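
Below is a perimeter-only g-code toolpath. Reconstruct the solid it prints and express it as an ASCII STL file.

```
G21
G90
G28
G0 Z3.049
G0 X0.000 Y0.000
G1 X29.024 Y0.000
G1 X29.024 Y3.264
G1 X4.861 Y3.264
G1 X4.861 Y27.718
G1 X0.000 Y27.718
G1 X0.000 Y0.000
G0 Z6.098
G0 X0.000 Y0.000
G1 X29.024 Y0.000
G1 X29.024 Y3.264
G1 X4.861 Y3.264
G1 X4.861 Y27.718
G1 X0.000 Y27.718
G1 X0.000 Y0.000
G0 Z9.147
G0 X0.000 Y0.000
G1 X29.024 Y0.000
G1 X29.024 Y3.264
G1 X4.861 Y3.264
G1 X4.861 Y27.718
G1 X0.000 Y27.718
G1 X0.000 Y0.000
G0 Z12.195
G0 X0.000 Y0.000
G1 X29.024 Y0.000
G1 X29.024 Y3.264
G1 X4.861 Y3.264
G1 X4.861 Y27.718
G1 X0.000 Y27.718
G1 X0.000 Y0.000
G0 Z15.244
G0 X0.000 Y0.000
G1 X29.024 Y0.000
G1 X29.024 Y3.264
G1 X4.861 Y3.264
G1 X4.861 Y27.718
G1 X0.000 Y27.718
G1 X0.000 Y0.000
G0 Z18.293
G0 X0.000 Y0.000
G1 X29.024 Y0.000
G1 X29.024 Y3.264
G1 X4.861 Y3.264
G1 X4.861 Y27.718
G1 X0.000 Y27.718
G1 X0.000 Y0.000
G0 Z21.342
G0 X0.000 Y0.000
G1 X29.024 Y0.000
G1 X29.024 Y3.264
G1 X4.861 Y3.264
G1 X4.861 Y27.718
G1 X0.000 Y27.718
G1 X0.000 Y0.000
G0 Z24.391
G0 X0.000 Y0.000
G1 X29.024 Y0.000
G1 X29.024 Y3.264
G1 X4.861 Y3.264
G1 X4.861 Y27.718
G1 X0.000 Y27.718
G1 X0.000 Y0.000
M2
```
solid part
  facet normal 0.0000 0.0000 -1.0000
    outer loop
      vertex 29.024 3.264 0.000
      vertex 29.024 0.000 0.000
      vertex 0.000 0.000 0.000
    endloop
  endfacet
  facet normal 0.0000 0.0000 -1.0000
    outer loop
      vertex 4.861 3.264 0.000
      vertex 29.024 3.264 0.000
      vertex 0.000 0.000 0.000
    endloop
  endfacet
  facet normal 0.0000 0.0000 -1.0000
    outer loop
      vertex 4.861 27.718 0.000
      vertex 4.861 3.264 0.000
      vertex 0.000 0.000 0.000
    endloop
  endfacet
  facet normal 0.0000 0.0000 -1.0000
    outer loop
      vertex 0.000 27.718 0.000
      vertex 4.861 27.718 0.000
      vertex 0.000 0.000 0.000
    endloop
  endfacet
  facet normal 0.0000 0.0000 1.0000
    outer loop
      vertex 0.000 0.000 24.391
      vertex 29.024 0.000 24.391
      vertex 29.024 3.264 24.391
    endloop
  endfacet
  facet normal 0.0000 0.0000 1.0000
    outer loop
      vertex 0.000 0.000 24.391
      vertex 29.024 3.264 24.391
      vertex 4.861 3.264 24.391
    endloop
  endfacet
  facet normal 0.0000 0.0000 1.0000
    outer loop
      vertex 0.000 0.000 24.391
      vertex 4.861 3.264 24.391
      vertex 4.861 27.718 24.391
    endloop
  endfacet
  facet normal 0.0000 0.0000 1.0000
    outer loop
      vertex 0.000 0.000 24.391
      vertex 4.861 27.718 24.391
      vertex 0.000 27.718 24.391
    endloop
  endfacet
  facet normal 0.0000 -1.0000 0.0000
    outer loop
      vertex 0.000 0.000 0.000
      vertex 29.024 0.000 0.000
      vertex 29.024 0.000 24.391
    endloop
  endfacet
  facet normal 0.0000 -1.0000 0.0000
    outer loop
      vertex 0.000 0.000 0.000
      vertex 29.024 0.000 24.391
      vertex 0.000 0.000 24.391
    endloop
  endfacet
  facet normal 1.0000 0.0000 0.0000
    outer loop
      vertex 29.024 0.000 0.000
      vertex 29.024 3.264 0.000
      vertex 29.024 3.264 24.391
    endloop
  endfacet
  facet normal 1.0000 0.0000 0.0000
    outer loop
      vertex 29.024 0.000 0.000
      vertex 29.024 3.264 24.391
      vertex 29.024 0.000 24.391
    endloop
  endfacet
  facet normal 0.0000 1.0000 0.0000
    outer loop
      vertex 29.024 3.264 0.000
      vertex 4.861 3.264 0.000
      vertex 4.861 3.264 24.391
    endloop
  endfacet
  facet normal 0.0000 1.0000 0.0000
    outer loop
      vertex 29.024 3.264 0.000
      vertex 4.861 3.264 24.391
      vertex 29.024 3.264 24.391
    endloop
  endfacet
  facet normal 1.0000 0.0000 0.0000
    outer loop
      vertex 4.861 3.264 0.000
      vertex 4.861 27.718 0.000
      vertex 4.861 27.718 24.391
    endloop
  endfacet
  facet normal 1.0000 0.0000 0.0000
    outer loop
      vertex 4.861 3.264 0.000
      vertex 4.861 27.718 24.391
      vertex 4.861 3.264 24.391
    endloop
  endfacet
  facet normal 0.0000 1.0000 0.0000
    outer loop
      vertex 4.861 27.718 0.000
      vertex 0.000 27.718 0.000
      vertex 0.000 27.718 24.391
    endloop
  endfacet
  facet normal 0.0000 1.0000 0.0000
    outer loop
      vertex 4.861 27.718 0.000
      vertex 0.000 27.718 24.391
      vertex 4.861 27.718 24.391
    endloop
  endfacet
  facet normal -1.0000 0.0000 0.0000
    outer loop
      vertex 0.000 27.718 0.000
      vertex 0.000 0.000 0.000
      vertex 0.000 0.000 24.391
    endloop
  endfacet
  facet normal -1.0000 0.0000 0.0000
    outer loop
      vertex 0.000 27.718 0.000
      vertex 0.000 0.000 24.391
      vertex 0.000 27.718 24.391
    endloop
  endfacet
endsolid part

The G0 Z moves step by Δz≈3.049 mm. Every layer's G1 loop is the same polygon, so the solid is a straight extrusion of it from z=0 to z≈24.4. Closing with flat bottom and top caps and triangulating gives 20 facets — an L-shaped prism: outer 29 × 27.7 mm, arm thicknesses ≈ 3.26 mm (horizontal) and 4.86 mm (vertical), extruded 24.4 mm in z.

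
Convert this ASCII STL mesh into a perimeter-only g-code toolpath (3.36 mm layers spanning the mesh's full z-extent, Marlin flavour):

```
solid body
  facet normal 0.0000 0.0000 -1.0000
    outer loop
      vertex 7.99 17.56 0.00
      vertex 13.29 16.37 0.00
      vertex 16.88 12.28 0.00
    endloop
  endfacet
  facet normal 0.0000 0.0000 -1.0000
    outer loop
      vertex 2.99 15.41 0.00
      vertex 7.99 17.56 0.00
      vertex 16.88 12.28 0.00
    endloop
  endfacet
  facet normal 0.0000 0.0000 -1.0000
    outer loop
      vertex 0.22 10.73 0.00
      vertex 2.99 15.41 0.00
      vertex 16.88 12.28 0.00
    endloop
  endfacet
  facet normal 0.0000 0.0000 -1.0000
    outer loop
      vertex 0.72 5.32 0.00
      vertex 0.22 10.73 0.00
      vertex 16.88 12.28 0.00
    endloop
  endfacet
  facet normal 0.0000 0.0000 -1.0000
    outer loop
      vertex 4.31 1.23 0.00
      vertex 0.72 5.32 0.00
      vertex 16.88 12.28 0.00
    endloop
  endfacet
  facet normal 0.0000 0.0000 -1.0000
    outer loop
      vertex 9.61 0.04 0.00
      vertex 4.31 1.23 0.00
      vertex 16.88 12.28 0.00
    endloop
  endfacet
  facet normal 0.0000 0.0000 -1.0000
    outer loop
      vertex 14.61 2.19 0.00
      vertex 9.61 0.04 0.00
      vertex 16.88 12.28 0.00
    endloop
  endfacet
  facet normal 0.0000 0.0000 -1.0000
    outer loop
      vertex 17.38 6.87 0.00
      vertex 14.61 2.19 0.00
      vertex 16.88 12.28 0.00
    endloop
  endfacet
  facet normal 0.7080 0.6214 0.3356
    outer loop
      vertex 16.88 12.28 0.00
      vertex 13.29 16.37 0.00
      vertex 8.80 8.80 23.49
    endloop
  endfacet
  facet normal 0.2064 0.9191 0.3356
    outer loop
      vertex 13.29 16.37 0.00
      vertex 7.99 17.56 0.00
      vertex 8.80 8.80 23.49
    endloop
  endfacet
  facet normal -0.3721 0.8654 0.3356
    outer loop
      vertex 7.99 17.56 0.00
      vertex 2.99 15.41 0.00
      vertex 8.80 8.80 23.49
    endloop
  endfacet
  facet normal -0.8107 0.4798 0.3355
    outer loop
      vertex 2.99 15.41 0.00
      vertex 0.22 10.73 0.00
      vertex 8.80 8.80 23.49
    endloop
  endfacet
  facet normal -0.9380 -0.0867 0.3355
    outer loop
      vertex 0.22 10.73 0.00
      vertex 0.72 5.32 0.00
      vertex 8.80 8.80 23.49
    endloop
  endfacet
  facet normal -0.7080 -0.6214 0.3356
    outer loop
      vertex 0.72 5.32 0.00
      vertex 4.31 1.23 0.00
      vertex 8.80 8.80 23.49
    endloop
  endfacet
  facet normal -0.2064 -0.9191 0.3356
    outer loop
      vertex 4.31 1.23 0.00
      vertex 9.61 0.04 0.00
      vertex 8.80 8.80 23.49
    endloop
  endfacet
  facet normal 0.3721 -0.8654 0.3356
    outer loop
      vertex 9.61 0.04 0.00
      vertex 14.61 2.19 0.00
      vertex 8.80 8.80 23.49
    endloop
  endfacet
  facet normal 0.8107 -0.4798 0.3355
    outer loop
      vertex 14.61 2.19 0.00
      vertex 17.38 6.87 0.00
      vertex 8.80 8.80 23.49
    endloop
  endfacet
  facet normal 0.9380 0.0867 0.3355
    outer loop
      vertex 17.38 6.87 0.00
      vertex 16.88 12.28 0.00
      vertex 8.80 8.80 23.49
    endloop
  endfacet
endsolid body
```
; perimeter-only toolpath
G21 ; units = mm
G90 ; absolute positioning
G28 ; home
; layer 1
G0 Z3.36
G0 X15.73 Y11.78
G1 X12.65 Y15.29
G1 X8.11 Y16.31
G1 X3.82 Y14.47
G1 X1.45 Y10.45
G1 X1.87 Y5.82
G1 X4.95 Y2.31
G1 X9.49 Y1.29
G1 X13.78 Y3.13
G1 X16.15 Y7.15
G1 X15.73 Y11.78
; layer 2
G0 Z6.71
G0 X14.57 Y11.29
G1 X12.01 Y14.21
G1 X8.22 Y15.06
G1 X4.65 Y13.52
G1 X2.67 Y10.18
G1 X3.03 Y6.31
G1 X5.59 Y3.39
G1 X9.38 Y2.54
G1 X12.95 Y4.08
G1 X14.93 Y7.42
G1 X14.57 Y11.29
; layer 3
G0 Z10.07
G0 X13.42 Y10.79
G1 X11.37 Y13.13
G1 X8.34 Y13.81
G1 X5.48 Y12.58
G1 X3.90 Y9.90
G1 X4.18 Y6.81
G1 X6.23 Y4.47
G1 X9.26 Y3.79
G1 X12.12 Y5.02
G1 X13.70 Y7.70
G1 X13.42 Y10.79
; layer 4
G0 Z13.42
G0 X12.26 Y10.29
G1 X10.72 Y12.04
G1 X8.45 Y12.55
G1 X6.31 Y11.63
G1 X5.12 Y9.63
G1 X5.34 Y7.31
G1 X6.88 Y5.56
G1 X9.15 Y5.05
G1 X11.29 Y5.97
G1 X12.48 Y7.97
G1 X12.26 Y10.29
; layer 5
G0 Z16.78
G0 X11.11 Y9.79
G1 X10.08 Y10.96
G1 X8.57 Y11.30
G1 X7.14 Y10.69
G1 X6.35 Y9.35
G1 X6.49 Y7.81
G1 X7.52 Y6.64
G1 X9.03 Y6.30
G1 X10.46 Y6.91
G1 X11.25 Y8.25
G1 X11.11 Y9.79
; layer 6
G0 Z20.13
G0 X9.95 Y9.30
G1 X9.44 Y9.88
G1 X8.68 Y10.05
G1 X7.97 Y9.74
G1 X7.57 Y9.08
G1 X7.65 Y8.30
G1 X8.16 Y7.72
G1 X8.92 Y7.55
G1 X9.63 Y7.86
G1 X10.03 Y8.52
G1 X9.95 Y9.30
M2 ; end

The solid is a regular 10-sided pyramid, base circumscribed radius ≈ 8.8 mm, apex at z ≈ 23.5 mm. Slicing at Δz = 3.36 mm — 7 equal slices spanning the solid's height, so layer i sits at z = i·h/7 — gives 6 non-empty perimeters. Each is a 10-segment closed polygon; G0 lifts to the layer z and rapids to the start vertex, then G1 traces the edges. The cross-section shrinks linearly with z (the slice at the apex is degenerate and omitted).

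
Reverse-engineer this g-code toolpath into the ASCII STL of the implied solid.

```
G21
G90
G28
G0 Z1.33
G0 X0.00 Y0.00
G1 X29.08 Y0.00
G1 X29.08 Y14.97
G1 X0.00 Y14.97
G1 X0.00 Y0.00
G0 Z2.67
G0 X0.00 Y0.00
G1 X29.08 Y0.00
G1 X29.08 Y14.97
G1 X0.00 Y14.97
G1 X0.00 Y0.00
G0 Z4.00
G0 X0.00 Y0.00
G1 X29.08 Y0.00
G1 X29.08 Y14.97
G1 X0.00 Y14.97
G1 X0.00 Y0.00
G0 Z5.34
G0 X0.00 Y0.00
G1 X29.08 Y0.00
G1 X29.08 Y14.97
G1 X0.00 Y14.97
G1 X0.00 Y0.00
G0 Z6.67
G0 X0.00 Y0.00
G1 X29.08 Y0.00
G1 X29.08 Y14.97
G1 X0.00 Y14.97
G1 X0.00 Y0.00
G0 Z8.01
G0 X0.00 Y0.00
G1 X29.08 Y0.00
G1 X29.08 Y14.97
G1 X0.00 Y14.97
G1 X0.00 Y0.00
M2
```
solid part
  facet normal 0.0000 0.0000 -1.0000
    outer loop
      vertex 29.08 14.97 0.00
      vertex 29.08 0.00 0.00
      vertex 0.00 0.00 0.00
    endloop
  endfacet
  facet normal 0.0000 0.0000 -1.0000
    outer loop
      vertex 0.00 14.97 0.00
      vertex 29.08 14.97 0.00
      vertex 0.00 0.00 0.00
    endloop
  endfacet
  facet normal 0.0000 0.0000 1.0000
    outer loop
      vertex 0.00 0.00 8.01
      vertex 29.08 0.00 8.01
      vertex 29.08 14.97 8.01
    endloop
  endfacet
  facet normal 0.0000 0.0000 1.0000
    outer loop
      vertex 0.00 0.00 8.01
      vertex 29.08 14.97 8.01
      vertex 0.00 14.97 8.01
    endloop
  endfacet
  facet normal 0.0000 -1.0000 0.0000
    outer loop
      vertex 0.00 0.00 0.00
      vertex 29.08 0.00 0.00
      vertex 29.08 0.00 8.01
    endloop
  endfacet
  facet normal 0.0000 -1.0000 0.0000
    outer loop
      vertex 0.00 0.00 0.00
      vertex 29.08 0.00 8.01
      vertex 0.00 0.00 8.01
    endloop
  endfacet
  facet normal 0.0000 1.0000 0.0000
    outer loop
      vertex 29.08 14.97 8.01
      vertex 29.08 14.97 0.00
      vertex 0.00 14.97 0.00
    endloop
  endfacet
  facet normal 0.0000 1.0000 0.0000
    outer loop
      vertex 0.00 14.97 8.01
      vertex 29.08 14.97 8.01
      vertex 0.00 14.97 0.00
    endloop
  endfacet
  facet normal -1.0000 0.0000 0.0000
    outer loop
      vertex 0.00 14.97 8.01
      vertex 0.00 14.97 0.00
      vertex 0.00 0.00 0.00
    endloop
  endfacet
  facet normal -1.0000 0.0000 0.0000
    outer loop
      vertex 0.00 0.00 8.01
      vertex 0.00 14.97 8.01
      vertex 0.00 0.00 0.00
    endloop
  endfacet
  facet normal 1.0000 0.0000 0.0000
    outer loop
      vertex 29.08 0.00 0.00
      vertex 29.08 14.97 0.00
      vertex 29.08 14.97 8.01
    endloop
  endfacet
  facet normal 1.0000 0.0000 0.0000
    outer loop
      vertex 29.08 0.00 0.00
      vertex 29.08 14.97 8.01
      vertex 29.08 0.00 8.01
    endloop
  endfacet
endsolid part

The G0 Z moves step by Δz≈1.33 mm. Every layer's G1 loop is the same polygon, so the solid is a straight extrusion of it from z=0 to z≈8.01. Closing with flat bottom and top caps and triangulating gives 12 facets — a rectangular box, roughly 29.1 × 15 mm footprint and 8.01 mm tall.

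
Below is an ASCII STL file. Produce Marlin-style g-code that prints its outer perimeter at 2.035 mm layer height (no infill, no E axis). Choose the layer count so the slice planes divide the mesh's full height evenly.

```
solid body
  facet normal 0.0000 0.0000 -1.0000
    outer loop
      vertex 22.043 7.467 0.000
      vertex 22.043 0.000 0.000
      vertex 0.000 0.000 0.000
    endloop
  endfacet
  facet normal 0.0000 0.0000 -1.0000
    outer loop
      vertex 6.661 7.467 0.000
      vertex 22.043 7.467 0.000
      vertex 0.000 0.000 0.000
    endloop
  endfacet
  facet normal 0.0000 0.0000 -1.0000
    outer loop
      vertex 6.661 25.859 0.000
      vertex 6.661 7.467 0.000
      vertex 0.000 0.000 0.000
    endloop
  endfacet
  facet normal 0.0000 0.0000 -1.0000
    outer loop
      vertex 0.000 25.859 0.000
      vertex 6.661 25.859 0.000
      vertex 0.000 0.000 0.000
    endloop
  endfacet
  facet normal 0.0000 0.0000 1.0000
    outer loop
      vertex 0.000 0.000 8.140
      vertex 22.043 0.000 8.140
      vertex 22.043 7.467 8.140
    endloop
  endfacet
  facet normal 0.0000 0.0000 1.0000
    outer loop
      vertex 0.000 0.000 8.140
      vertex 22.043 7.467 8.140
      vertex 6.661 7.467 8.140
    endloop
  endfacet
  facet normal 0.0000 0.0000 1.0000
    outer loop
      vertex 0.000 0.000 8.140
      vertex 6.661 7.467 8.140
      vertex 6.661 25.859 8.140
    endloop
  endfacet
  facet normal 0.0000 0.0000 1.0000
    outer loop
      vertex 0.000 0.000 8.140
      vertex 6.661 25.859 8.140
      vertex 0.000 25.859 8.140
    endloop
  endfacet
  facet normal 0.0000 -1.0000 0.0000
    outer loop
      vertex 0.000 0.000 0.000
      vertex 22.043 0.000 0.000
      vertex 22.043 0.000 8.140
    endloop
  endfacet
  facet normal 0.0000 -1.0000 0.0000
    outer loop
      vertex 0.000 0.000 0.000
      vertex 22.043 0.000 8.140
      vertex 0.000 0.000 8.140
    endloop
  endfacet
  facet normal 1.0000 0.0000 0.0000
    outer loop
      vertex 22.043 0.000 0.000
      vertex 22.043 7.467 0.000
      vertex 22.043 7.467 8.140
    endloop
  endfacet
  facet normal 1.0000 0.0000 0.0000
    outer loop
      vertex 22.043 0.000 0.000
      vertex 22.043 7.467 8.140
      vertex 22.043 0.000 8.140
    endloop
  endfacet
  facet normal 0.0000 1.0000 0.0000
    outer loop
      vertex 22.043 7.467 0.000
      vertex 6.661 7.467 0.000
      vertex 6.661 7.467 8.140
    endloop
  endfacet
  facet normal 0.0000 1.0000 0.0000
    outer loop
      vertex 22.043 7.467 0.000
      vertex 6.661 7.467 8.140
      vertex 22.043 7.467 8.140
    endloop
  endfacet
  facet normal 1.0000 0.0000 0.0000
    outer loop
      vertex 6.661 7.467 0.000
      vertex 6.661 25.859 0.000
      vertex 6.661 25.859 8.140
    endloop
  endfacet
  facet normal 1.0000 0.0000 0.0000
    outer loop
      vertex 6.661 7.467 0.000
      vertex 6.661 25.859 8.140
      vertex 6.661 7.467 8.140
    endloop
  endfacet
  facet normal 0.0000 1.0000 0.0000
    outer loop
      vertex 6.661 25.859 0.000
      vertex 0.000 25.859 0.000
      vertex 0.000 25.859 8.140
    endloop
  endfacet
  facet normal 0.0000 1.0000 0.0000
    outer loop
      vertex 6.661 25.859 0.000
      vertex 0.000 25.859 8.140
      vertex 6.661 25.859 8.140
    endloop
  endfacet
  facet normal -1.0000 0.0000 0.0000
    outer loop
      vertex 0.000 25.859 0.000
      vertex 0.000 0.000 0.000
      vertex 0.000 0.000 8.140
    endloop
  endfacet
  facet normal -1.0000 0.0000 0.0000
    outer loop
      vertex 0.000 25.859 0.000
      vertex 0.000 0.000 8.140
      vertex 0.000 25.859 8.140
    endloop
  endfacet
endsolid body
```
; perimeter-only toolpath
G21 ; units = mm
G90 ; absolute positioning
G28 ; home
; layer 1
G0 Z2.035
G0 X0.000 Y0.000
G1 X22.043 Y0.000
G1 X22.043 Y7.467
G1 X6.661 Y7.467
G1 X6.661 Y25.859
G1 X0.000 Y25.859
G1 X0.000 Y0.000
; layer 2
G0 Z4.070
G0 X0.000 Y0.000
G1 X22.043 Y0.000
G1 X22.043 Y7.467
G1 X6.661 Y7.467
G1 X6.661 Y25.859
G1 X0.000 Y25.859
G1 X0.000 Y0.000
; layer 3
G0 Z6.105
G0 X0.000 Y0.000
G1 X22.043 Y0.000
G1 X22.043 Y7.467
G1 X6.661 Y7.467
G1 X6.661 Y25.859
G1 X0.000 Y25.859
G1 X0.000 Y0.000
; layer 4
G0 Z8.140
G0 X0.000 Y0.000
G1 X22.043 Y0.000
G1 X22.043 Y7.467
G1 X6.661 Y7.467
G1 X6.661 Y25.859
G1 X0.000 Y25.859
G1 X0.000 Y0.000
M2 ; end

The solid is an L-shaped prism: outer 22 × 25.9 mm, arm thicknesses ≈ 7.47 mm (horizontal) and 6.66 mm (vertical), extruded 8.14 mm in z. Slicing at Δz = 2.035 mm — 4 equal slices spanning the solid's height, so layer i sits at z = i·h/4 — gives 4 non-empty perimeters. Each is a 6-segment closed polygon; G0 lifts to the layer z and rapids to the start vertex, then G1 traces the edges.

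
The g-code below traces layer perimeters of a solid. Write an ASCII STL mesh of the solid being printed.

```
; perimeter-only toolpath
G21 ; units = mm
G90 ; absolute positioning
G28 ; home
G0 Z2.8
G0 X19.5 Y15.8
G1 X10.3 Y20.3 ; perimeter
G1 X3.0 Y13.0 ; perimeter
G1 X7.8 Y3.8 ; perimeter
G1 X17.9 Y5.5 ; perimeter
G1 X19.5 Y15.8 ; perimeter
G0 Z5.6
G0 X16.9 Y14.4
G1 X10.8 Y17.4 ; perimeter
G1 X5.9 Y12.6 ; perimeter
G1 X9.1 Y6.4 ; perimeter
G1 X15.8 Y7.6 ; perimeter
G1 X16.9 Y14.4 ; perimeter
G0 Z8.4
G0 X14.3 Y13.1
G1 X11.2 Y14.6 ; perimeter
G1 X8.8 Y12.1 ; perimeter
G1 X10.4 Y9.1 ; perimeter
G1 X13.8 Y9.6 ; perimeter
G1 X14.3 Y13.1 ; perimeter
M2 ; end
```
solid part
  facet normal 0.0000 0.0000 -1.0000
    outer loop
      vertex 0.1 13.4 0.0
      vertex 9.8 23.2 0.0
      vertex 22.1 17.1 0.0
    endloop
  endfacet
  facet normal 0.0000 0.0000 -1.0000
    outer loop
      vertex 6.5 1.2 0.0
      vertex 0.1 13.4 0.0
      vertex 22.1 17.1 0.0
    endloop
  endfacet
  facet normal 0.0000 0.0000 -1.0000
    outer loop
      vertex 20.0 3.5 0.0
      vertex 6.5 1.2 0.0
      vertex 22.1 17.1 0.0
    endloop
  endfacet
  facet normal 0.3394 0.6845 0.6452
    outer loop
      vertex 22.1 17.1 0.0
      vertex 9.8 23.2 0.0
      vertex 11.7 11.7 11.2
    endloop
  endfacet
  facet normal -0.5434 0.5379 0.6445
    outer loop
      vertex 9.8 23.2 0.0
      vertex 0.1 13.4 0.0
      vertex 11.7 11.7 11.2
    endloop
  endfacet
  facet normal -0.6758 -0.3545 0.6462
    outer loop
      vertex 0.1 13.4 0.0
      vertex 6.5 1.2 0.0
      vertex 11.7 11.7 11.2
    endloop
  endfacet
  facet normal 0.1282 -0.7525 0.6460
    outer loop
      vertex 6.5 1.2 0.0
      vertex 20.0 3.5 0.0
      vertex 11.7 11.7 11.2
    endloop
  endfacet
  facet normal 0.7552 -0.1166 0.6450
    outer loop
      vertex 20.0 3.5 0.0
      vertex 22.1 17.1 0.0
      vertex 11.7 11.7 11.2
    endloop
  endfacet
endsolid part

The G0 Z moves step by Δz≈2.8 mm. The G1 loops shrink linearly with z, so the solid tapers from its base footprint up to z≈11.2. Closing with a flat bottom cap and the tapered top and triangulating gives 8 facets — a regular 5-sided pyramid, base circumscribed radius ≈ 11.7 mm, apex at z ≈ 11.2 mm.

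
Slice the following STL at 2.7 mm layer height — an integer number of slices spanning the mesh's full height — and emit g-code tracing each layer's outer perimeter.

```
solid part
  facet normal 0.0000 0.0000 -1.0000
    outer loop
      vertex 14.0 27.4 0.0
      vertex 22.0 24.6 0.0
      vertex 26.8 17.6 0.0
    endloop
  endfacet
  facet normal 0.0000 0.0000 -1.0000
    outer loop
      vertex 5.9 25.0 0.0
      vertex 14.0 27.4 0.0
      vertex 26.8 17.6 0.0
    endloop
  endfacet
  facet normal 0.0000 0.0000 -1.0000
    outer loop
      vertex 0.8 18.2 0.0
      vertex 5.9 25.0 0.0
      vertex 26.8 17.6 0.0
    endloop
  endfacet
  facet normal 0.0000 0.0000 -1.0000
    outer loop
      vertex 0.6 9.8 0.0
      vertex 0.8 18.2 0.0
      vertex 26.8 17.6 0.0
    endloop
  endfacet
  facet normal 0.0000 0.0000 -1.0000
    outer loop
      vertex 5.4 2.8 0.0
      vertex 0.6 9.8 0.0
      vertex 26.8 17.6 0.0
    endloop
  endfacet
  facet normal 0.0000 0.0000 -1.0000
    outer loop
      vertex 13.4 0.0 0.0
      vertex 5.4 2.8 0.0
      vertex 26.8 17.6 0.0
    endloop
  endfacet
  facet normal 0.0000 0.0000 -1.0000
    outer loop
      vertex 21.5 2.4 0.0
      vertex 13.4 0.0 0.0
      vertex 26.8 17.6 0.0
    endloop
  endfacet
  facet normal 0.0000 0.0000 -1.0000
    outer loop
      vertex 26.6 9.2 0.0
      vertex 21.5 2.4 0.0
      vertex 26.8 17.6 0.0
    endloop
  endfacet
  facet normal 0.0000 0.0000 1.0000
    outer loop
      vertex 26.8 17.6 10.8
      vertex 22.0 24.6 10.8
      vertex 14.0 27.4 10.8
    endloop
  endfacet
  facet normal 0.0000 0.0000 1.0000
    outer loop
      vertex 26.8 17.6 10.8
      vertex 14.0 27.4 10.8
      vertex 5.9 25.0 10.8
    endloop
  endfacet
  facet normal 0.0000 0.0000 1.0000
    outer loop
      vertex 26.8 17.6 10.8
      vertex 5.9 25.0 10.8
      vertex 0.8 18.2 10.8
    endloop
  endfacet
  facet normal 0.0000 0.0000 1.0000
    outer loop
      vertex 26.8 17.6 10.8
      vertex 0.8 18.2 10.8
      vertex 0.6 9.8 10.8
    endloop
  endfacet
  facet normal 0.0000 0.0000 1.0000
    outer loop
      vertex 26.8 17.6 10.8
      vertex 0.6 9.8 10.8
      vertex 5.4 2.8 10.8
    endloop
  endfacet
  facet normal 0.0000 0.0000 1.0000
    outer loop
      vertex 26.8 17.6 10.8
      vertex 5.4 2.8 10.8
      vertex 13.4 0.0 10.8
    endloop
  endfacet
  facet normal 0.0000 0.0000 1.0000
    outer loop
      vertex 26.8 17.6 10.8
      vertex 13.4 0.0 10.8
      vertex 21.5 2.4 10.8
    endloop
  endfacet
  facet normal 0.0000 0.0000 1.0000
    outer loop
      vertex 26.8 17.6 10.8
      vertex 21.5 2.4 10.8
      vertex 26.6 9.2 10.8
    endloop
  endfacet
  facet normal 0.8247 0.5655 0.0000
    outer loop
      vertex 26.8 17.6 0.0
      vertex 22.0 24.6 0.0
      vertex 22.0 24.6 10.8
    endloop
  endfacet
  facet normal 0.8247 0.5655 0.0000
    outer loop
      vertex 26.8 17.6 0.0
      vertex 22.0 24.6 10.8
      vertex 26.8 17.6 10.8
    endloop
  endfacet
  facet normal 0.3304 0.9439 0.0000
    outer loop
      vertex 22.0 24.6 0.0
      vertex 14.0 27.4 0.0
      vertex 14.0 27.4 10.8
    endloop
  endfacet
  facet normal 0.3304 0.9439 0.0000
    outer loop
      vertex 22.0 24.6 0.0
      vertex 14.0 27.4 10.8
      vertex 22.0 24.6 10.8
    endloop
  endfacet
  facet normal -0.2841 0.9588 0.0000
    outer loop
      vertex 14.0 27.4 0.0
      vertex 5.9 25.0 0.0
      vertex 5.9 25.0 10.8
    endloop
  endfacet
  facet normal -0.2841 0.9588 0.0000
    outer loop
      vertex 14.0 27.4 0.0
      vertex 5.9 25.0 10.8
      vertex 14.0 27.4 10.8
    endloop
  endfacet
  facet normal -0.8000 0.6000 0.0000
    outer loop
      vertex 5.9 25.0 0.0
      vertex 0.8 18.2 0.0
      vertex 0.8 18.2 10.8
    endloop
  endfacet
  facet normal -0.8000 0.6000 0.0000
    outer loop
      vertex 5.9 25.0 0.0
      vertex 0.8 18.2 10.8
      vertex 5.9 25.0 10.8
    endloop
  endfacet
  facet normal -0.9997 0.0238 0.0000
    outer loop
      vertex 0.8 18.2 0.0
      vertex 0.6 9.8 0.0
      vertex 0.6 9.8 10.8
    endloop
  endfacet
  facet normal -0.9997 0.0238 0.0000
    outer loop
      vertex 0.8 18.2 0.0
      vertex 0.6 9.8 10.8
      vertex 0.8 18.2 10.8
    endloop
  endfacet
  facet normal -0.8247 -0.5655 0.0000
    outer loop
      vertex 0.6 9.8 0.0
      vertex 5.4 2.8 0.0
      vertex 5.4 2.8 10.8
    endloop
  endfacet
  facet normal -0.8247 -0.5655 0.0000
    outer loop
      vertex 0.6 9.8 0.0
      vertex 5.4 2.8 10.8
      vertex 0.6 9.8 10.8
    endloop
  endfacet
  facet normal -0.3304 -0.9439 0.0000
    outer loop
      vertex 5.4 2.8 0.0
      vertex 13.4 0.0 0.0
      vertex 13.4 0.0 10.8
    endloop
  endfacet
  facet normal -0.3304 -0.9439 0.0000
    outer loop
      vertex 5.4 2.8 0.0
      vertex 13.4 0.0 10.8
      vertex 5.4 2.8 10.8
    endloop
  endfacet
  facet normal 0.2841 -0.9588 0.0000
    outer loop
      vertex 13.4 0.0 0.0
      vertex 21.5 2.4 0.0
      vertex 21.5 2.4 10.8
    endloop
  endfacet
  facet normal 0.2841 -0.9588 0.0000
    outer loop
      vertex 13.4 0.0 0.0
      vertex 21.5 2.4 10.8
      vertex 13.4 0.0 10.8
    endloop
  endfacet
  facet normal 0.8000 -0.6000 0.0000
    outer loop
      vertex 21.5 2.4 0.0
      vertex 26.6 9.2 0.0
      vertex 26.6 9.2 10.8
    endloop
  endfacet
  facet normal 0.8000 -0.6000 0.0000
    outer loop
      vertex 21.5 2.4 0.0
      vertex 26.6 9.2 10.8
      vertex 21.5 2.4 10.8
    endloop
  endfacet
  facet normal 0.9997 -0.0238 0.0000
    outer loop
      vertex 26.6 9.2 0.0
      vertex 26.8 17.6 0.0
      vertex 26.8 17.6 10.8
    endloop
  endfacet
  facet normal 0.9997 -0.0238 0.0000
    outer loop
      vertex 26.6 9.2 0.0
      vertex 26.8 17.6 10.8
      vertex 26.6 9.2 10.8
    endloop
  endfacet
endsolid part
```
; perimeter-only toolpath
G21 ; units = mm
G90 ; absolute positioning
G28 ; home
; layer 1
G0 Z2.7
G0 X26.8 Y17.6
G1 X22.0 Y24.6
G1 X14.0 Y27.4
G1 X5.9 Y25.0
G1 X0.8 Y18.2
G1 X0.6 Y9.8
G1 X5.4 Y2.8
G1 X13.4 Y0.0
G1 X21.5 Y2.4
G1 X26.6 Y9.2
G1 X26.8 Y17.6
; layer 2
G0 Z5.4
G0 X26.8 Y17.6
G1 X22.0 Y24.6
G1 X14.0 Y27.4
G1 X5.9 Y25.0
G1 X0.8 Y18.2
G1 X0.6 Y9.8
G1 X5.4 Y2.8
G1 X13.4 Y0.0
G1 X21.5 Y2.4
G1 X26.6 Y9.2
G1 X26.8 Y17.6
; layer 3
G0 Z8.1
G0 X26.8 Y17.6
G1 X22.0 Y24.6
G1 X14.0 Y27.4
G1 X5.9 Y25.0
G1 X0.8 Y18.2
G1 X0.6 Y9.8
G1 X5.4 Y2.8
G1 X13.4 Y0.0
G1 X21.5 Y2.4
G1 X26.6 Y9.2
G1 X26.8 Y17.6
; layer 4
G0 Z10.8
G0 X26.8 Y17.6
G1 X22.0 Y24.6
G1 X14.0 Y27.4
G1 X5.9 Y25.0
G1 X0.8 Y18.2
G1 X0.6 Y9.8
G1 X5.4 Y2.8
G1 X13.4 Y0.0
G1 X21.5 Y2.4
G1 X26.6 Y9.2
G1 X26.8 Y17.6
M2 ; end

The solid is a regular 10-sided prism (a cylinder approximated with 10 flat sides), circumscribed radius ≈ 13.7 mm, height ≈ 10.8 mm. Slicing at Δz = 2.7 mm — 4 equal slices spanning the solid's height, so layer i sits at z = i·h/4 — gives 4 non-empty perimeters. Each is a 10-segment closed polygon; G0 lifts to the layer z and rapids to the start vertex, then G1 traces the edges.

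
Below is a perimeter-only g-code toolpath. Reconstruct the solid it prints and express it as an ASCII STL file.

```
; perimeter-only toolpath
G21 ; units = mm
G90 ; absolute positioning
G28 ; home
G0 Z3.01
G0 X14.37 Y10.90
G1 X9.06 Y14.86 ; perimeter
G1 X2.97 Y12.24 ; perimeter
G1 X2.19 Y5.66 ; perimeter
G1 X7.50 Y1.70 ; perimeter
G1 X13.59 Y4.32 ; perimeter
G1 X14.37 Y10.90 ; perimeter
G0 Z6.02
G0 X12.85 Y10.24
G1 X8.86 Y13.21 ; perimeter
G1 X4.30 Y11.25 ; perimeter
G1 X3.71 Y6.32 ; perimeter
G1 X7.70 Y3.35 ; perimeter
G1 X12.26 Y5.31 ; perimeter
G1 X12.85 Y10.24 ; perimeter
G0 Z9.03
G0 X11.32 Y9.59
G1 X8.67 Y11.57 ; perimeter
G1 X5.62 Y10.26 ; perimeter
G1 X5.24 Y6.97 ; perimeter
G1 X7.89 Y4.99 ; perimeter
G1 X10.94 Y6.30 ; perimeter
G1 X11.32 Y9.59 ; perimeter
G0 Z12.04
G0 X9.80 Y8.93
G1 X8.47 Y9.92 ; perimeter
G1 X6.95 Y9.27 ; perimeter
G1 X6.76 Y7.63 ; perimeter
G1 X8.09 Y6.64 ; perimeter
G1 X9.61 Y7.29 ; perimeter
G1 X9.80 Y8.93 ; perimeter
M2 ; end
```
solid part
  facet normal 0.0000 0.0000 -1.0000
    outer loop
      vertex 1.64 13.23 0.00
      vertex 9.25 16.50 0.00
      vertex 15.89 11.55 0.00
    endloop
  endfacet
  facet normal 0.0000 0.0000 -1.0000
    outer loop
      vertex 0.67 5.01 0.00
      vertex 1.64 13.23 0.00
      vertex 15.89 11.55 0.00
    endloop
  endfacet
  facet normal 0.0000 0.0000 -1.0000
    outer loop
      vertex 7.31 0.06 0.00
      vertex 0.67 5.01 0.00
      vertex 15.89 11.55 0.00
    endloop
  endfacet
  facet normal 0.0000 0.0000 -1.0000
    outer loop
      vertex 14.92 3.33 0.00
      vertex 7.31 0.06 0.00
      vertex 15.89 11.55 0.00
    endloop
  endfacet
  facet normal 0.5396 0.7238 0.4301
    outer loop
      vertex 15.89 11.55 0.00
      vertex 9.25 16.50 0.00
      vertex 8.28 8.28 15.05
    endloop
  endfacet
  facet normal -0.3564 0.8295 0.4301
    outer loop
      vertex 9.25 16.50 0.00
      vertex 1.64 13.23 0.00
      vertex 8.28 8.28 15.05
    endloop
  endfacet
  facet normal -0.8965 0.1058 0.4303
    outer loop
      vertex 1.64 13.23 0.00
      vertex 0.67 5.01 0.00
      vertex 8.28 8.28 15.05
    endloop
  endfacet
  facet normal -0.5396 -0.7238 0.4301
    outer loop
      vertex 0.67 5.01 0.00
      vertex 7.31 0.06 0.00
      vertex 8.28 8.28 15.05
    endloop
  endfacet
  facet normal 0.3564 -0.8295 0.4301
    outer loop
      vertex 7.31 0.06 0.00
      vertex 14.92 3.33 0.00
      vertex 8.28 8.28 15.05
    endloop
  endfacet
  facet normal 0.8965 -0.1058 0.4303
    outer loop
      vertex 14.92 3.33 0.00
      vertex 15.89 11.55 0.00
      vertex 8.28 8.28 15.05
    endloop
  endfacet
endsolid part

The G0 Z moves step by Δz≈3.01 mm. The G1 loops shrink linearly with z, so the solid tapers from its base footprint up to z≈15.1. Closing with a flat bottom cap and the tapered top and triangulating gives 10 facets — a regular 6-sided pyramid, base circumscribed radius ≈ 8.28 mm, apex at z ≈ 15.1 mm.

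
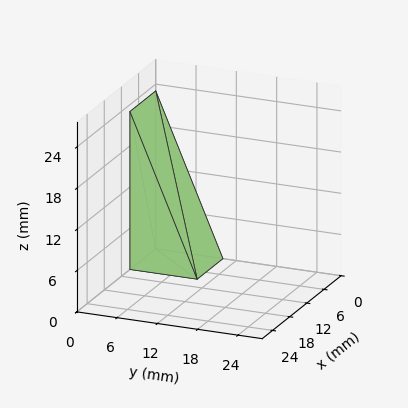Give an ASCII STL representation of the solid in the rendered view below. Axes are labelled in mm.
Reading the render: the shape is a wedge (ramp): 9 × 10 mm base, rising to 23 mm along the y=0 edge and sloping linearly to z=0 at y=10 (dimensions read to the nearest mm from the axis ticks). For the STL, each face is triangulated and given an outward normal.

solid part
  facet normal 0.0000 0.0000 -1.0000
    outer loop
      vertex 9.00 10.00 0.00
      vertex 9.00 0.00 0.00
      vertex 0.00 0.00 0.00
    endloop
  endfacet
  facet normal 0.0000 0.0000 -1.0000
    outer loop
      vertex 0.00 10.00 0.00
      vertex 9.00 10.00 0.00
      vertex 0.00 0.00 0.00
    endloop
  endfacet
  facet normal 0.0000 -1.0000 0.0000
    outer loop
      vertex 0.00 0.00 0.00
      vertex 9.00 0.00 0.00
      vertex 9.00 0.00 23.00
    endloop
  endfacet
  facet normal 0.0000 -1.0000 0.0000
    outer loop
      vertex 0.00 0.00 0.00
      vertex 9.00 0.00 23.00
      vertex 0.00 0.00 23.00
    endloop
  endfacet
  facet normal 0.0000 0.9171 0.3987
    outer loop
      vertex 0.00 0.00 23.00
      vertex 9.00 0.00 23.00
      vertex 9.00 10.00 0.00
    endloop
  endfacet
  facet normal 0.0000 0.9171 0.3987
    outer loop
      vertex 0.00 0.00 23.00
      vertex 9.00 10.00 0.00
      vertex 0.00 10.00 0.00
    endloop
  endfacet
  facet normal -1.0000 0.0000 0.0000
    outer loop
      vertex 0.00 0.00 23.00
      vertex 0.00 10.00 0.00
      vertex 0.00 0.00 0.00
    endloop
  endfacet
  facet normal 1.0000 0.0000 0.0000
    outer loop
      vertex 9.00 0.00 0.00
      vertex 9.00 10.00 0.00
      vertex 9.00 0.00 23.00
    endloop
  endfacet
endsolid part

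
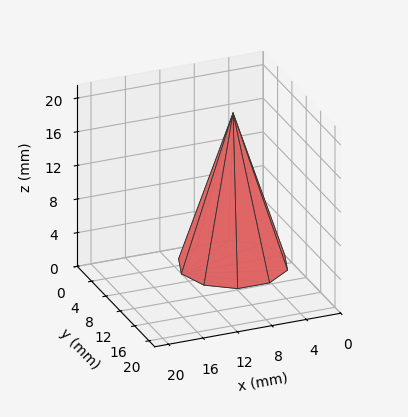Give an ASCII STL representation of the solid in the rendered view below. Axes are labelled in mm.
Reading the render: the shape is a regular 10-sided pyramid, base circumscribed radius ≈ 6 mm, apex at z ≈ 18 mm (dimensions read to the nearest mm from the axis ticks). For the STL, each face is triangulated and given an outward normal.

solid part
  facet normal 0.0000 0.0000 -1.0000
    outer loop
      vertex 7.854 11.706 0.000
      vertex 10.854 9.527 0.000
      vertex 12.000 6.000 0.000
    endloop
  endfacet
  facet normal 0.0000 0.0000 -1.0000
    outer loop
      vertex 4.146 11.706 0.000
      vertex 7.854 11.706 0.000
      vertex 12.000 6.000 0.000
    endloop
  endfacet
  facet normal 0.0000 0.0000 -1.0000
    outer loop
      vertex 1.146 9.527 0.000
      vertex 4.146 11.706 0.000
      vertex 12.000 6.000 0.000
    endloop
  endfacet
  facet normal 0.0000 0.0000 -1.0000
    outer loop
      vertex 0.000 6.000 0.000
      vertex 1.146 9.527 0.000
      vertex 12.000 6.000 0.000
    endloop
  endfacet
  facet normal 0.0000 0.0000 -1.0000
    outer loop
      vertex 1.146 2.473 0.000
      vertex 0.000 6.000 0.000
      vertex 12.000 6.000 0.000
    endloop
  endfacet
  facet normal 0.0000 0.0000 -1.0000
    outer loop
      vertex 4.146 0.294 0.000
      vertex 1.146 2.473 0.000
      vertex 12.000 6.000 0.000
    endloop
  endfacet
  facet normal 0.0000 0.0000 -1.0000
    outer loop
      vertex 7.854 0.294 0.000
      vertex 4.146 0.294 0.000
      vertex 12.000 6.000 0.000
    endloop
  endfacet
  facet normal 0.0000 0.0000 -1.0000
    outer loop
      vertex 10.854 2.473 0.000
      vertex 7.854 0.294 0.000
      vertex 12.000 6.000 0.000
    endloop
  endfacet
  facet normal 0.9066 0.2946 0.3022
    outer loop
      vertex 12.000 6.000 0.000
      vertex 10.854 9.527 0.000
      vertex 6.000 6.000 18.000
    endloop
  endfacet
  facet normal 0.5602 0.7713 0.3022
    outer loop
      vertex 10.854 9.527 0.000
      vertex 7.854 11.706 0.000
      vertex 6.000 6.000 18.000
    endloop
  endfacet
  facet normal 0.0000 0.9533 0.3022
    outer loop
      vertex 7.854 11.706 0.000
      vertex 4.146 11.706 0.000
      vertex 6.000 6.000 18.000
    endloop
  endfacet
  facet normal -0.5602 0.7713 0.3022
    outer loop
      vertex 4.146 11.706 0.000
      vertex 1.146 9.527 0.000
      vertex 6.000 6.000 18.000
    endloop
  endfacet
  facet normal -0.9066 0.2946 0.3022
    outer loop
      vertex 1.146 9.527 0.000
      vertex 0.000 6.000 0.000
      vertex 6.000 6.000 18.000
    endloop
  endfacet
  facet normal -0.9066 -0.2946 0.3022
    outer loop
      vertex 0.000 6.000 0.000
      vertex 1.146 2.473 0.000
      vertex 6.000 6.000 18.000
    endloop
  endfacet
  facet normal -0.5602 -0.7713 0.3022
    outer loop
      vertex 1.146 2.473 0.000
      vertex 4.146 0.294 0.000
      vertex 6.000 6.000 18.000
    endloop
  endfacet
  facet normal 0.0000 -0.9533 0.3022
    outer loop
      vertex 4.146 0.294 0.000
      vertex 7.854 0.294 0.000
      vertex 6.000 6.000 18.000
    endloop
  endfacet
  facet normal 0.5602 -0.7713 0.3022
    outer loop
      vertex 7.854 0.294 0.000
      vertex 10.854 2.473 0.000
      vertex 6.000 6.000 18.000
    endloop
  endfacet
  facet normal 0.9066 -0.2946 0.3022
    outer loop
      vertex 10.854 2.473 0.000
      vertex 12.000 6.000 0.000
      vertex 6.000 6.000 18.000
    endloop
  endfacet
endsolid part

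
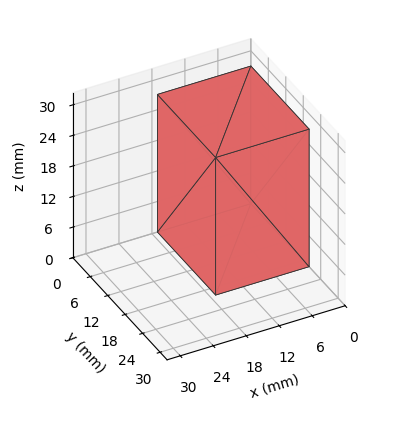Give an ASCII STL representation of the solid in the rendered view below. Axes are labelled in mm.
Reading the render: the shape is a rectangular box, roughly 17 × 20 mm footprint and 27 mm tall (dimensions read to the nearest mm from the axis ticks). For the STL, each face is triangulated and given an outward normal.

solid part
  facet normal 0.0000 0.0000 -1.0000
    outer loop
      vertex 17.0 20.0 0.0
      vertex 17.0 0.0 0.0
      vertex 0.0 0.0 0.0
    endloop
  endfacet
  facet normal 0.0000 0.0000 -1.0000
    outer loop
      vertex 0.0 20.0 0.0
      vertex 17.0 20.0 0.0
      vertex 0.0 0.0 0.0
    endloop
  endfacet
  facet normal 0.0000 0.0000 1.0000
    outer loop
      vertex 0.0 0.0 27.0
      vertex 17.0 0.0 27.0
      vertex 17.0 20.0 27.0
    endloop
  endfacet
  facet normal 0.0000 0.0000 1.0000
    outer loop
      vertex 0.0 0.0 27.0
      vertex 17.0 20.0 27.0
      vertex 0.0 20.0 27.0
    endloop
  endfacet
  facet normal 0.0000 -1.0000 0.0000
    outer loop
      vertex 0.0 0.0 0.0
      vertex 17.0 0.0 0.0
      vertex 17.0 0.0 27.0
    endloop
  endfacet
  facet normal 0.0000 -1.0000 0.0000
    outer loop
      vertex 0.0 0.0 0.0
      vertex 17.0 0.0 27.0
      vertex 0.0 0.0 27.0
    endloop
  endfacet
  facet normal 0.0000 1.0000 0.0000
    outer loop
      vertex 17.0 20.0 27.0
      vertex 17.0 20.0 0.0
      vertex 0.0 20.0 0.0
    endloop
  endfacet
  facet normal 0.0000 1.0000 0.0000
    outer loop
      vertex 0.0 20.0 27.0
      vertex 17.0 20.0 27.0
      vertex 0.0 20.0 0.0
    endloop
  endfacet
  facet normal -1.0000 0.0000 0.0000
    outer loop
      vertex 0.0 20.0 27.0
      vertex 0.0 20.0 0.0
      vertex 0.0 0.0 0.0
    endloop
  endfacet
  facet normal -1.0000 0.0000 0.0000
    outer loop
      vertex 0.0 0.0 27.0
      vertex 0.0 20.0 27.0
      vertex 0.0 0.0 0.0
    endloop
  endfacet
  facet normal 1.0000 0.0000 0.0000
    outer loop
      vertex 17.0 0.0 0.0
      vertex 17.0 20.0 0.0
      vertex 17.0 20.0 27.0
    endloop
  endfacet
  facet normal 1.0000 0.0000 0.0000
    outer loop
      vertex 17.0 0.0 0.0
      vertex 17.0 20.0 27.0
      vertex 17.0 0.0 27.0
    endloop
  endfacet
endsolid part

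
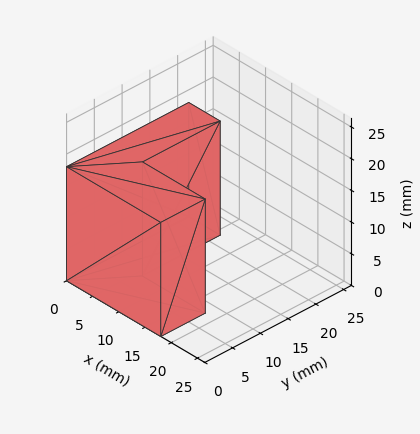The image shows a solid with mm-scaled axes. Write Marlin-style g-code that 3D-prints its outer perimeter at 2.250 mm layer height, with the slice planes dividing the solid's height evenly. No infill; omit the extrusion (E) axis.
Reading the render: the shape is an L-shaped prism: outer 18 × 22 mm, arm thicknesses ≈ 8 mm (horizontal) and 6 mm (vertical), extruded 18 mm in z (dimensions read to the nearest mm from the axis ticks). For the g-code, the solid's height is divided into equal slices at the stated Δz and each level perimeter traced with G1 moves after a G0 lift.

; perimeter-only toolpath
G21 ; units = mm
G90 ; absolute positioning
G28 ; home
; layer 1
G0 Z2.250
G0 X0.000 Y0.000
G1 X18.000 Y0.000
G1 X18.000 Y8.000
G1 X6.000 Y8.000
G1 X6.000 Y22.000
G1 X0.000 Y22.000
G1 X0.000 Y0.000
; layer 2
G0 Z4.500
G0 X0.000 Y0.000
G1 X18.000 Y0.000
G1 X18.000 Y8.000
G1 X6.000 Y8.000
G1 X6.000 Y22.000
G1 X0.000 Y22.000
G1 X0.000 Y0.000
; layer 3
G0 Z6.750
G0 X0.000 Y0.000
G1 X18.000 Y0.000
G1 X18.000 Y8.000
G1 X6.000 Y8.000
G1 X6.000 Y22.000
G1 X0.000 Y22.000
G1 X0.000 Y0.000
; layer 4
G0 Z9.000
G0 X0.000 Y0.000
G1 X18.000 Y0.000
G1 X18.000 Y8.000
G1 X6.000 Y8.000
G1 X6.000 Y22.000
G1 X0.000 Y22.000
G1 X0.000 Y0.000
; layer 5
G0 Z11.250
G0 X0.000 Y0.000
G1 X18.000 Y0.000
G1 X18.000 Y8.000
G1 X6.000 Y8.000
G1 X6.000 Y22.000
G1 X0.000 Y22.000
G1 X0.000 Y0.000
; layer 6
G0 Z13.500
G0 X0.000 Y0.000
G1 X18.000 Y0.000
G1 X18.000 Y8.000
G1 X6.000 Y8.000
G1 X6.000 Y22.000
G1 X0.000 Y22.000
G1 X0.000 Y0.000
; layer 7
G0 Z15.750
G0 X0.000 Y0.000
G1 X18.000 Y0.000
G1 X18.000 Y8.000
G1 X6.000 Y8.000
G1 X6.000 Y22.000
G1 X0.000 Y22.000
G1 X0.000 Y0.000
; layer 8
G0 Z18.000
G0 X0.000 Y0.000
G1 X18.000 Y0.000
G1 X18.000 Y8.000
G1 X6.000 Y8.000
G1 X6.000 Y22.000
G1 X0.000 Y22.000
G1 X0.000 Y0.000
M2 ; end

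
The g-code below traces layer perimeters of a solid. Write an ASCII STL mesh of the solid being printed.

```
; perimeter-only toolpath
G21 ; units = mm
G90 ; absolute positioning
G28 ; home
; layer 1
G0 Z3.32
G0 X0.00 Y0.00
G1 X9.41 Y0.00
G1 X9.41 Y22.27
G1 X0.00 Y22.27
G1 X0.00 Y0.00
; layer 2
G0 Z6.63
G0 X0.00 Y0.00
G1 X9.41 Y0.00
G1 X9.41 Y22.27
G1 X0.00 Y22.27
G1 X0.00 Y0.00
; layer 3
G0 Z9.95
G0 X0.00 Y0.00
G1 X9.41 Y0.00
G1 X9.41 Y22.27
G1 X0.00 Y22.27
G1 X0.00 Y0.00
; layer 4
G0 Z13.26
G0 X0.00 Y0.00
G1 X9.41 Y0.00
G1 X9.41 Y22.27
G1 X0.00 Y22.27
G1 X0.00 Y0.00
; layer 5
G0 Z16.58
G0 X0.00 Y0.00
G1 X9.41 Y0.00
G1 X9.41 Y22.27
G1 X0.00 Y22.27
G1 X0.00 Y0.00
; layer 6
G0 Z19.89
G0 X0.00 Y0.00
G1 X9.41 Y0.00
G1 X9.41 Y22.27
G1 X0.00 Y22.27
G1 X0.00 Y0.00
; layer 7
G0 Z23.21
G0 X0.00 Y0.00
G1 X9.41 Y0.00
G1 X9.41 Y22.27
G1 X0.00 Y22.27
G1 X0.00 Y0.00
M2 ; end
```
solid part
  facet normal 0.0000 0.0000 -1.0000
    outer loop
      vertex 9.41 22.27 0.00
      vertex 9.41 0.00 0.00
      vertex 0.00 0.00 0.00
    endloop
  endfacet
  facet normal 0.0000 0.0000 -1.0000
    outer loop
      vertex 0.00 22.27 0.00
      vertex 9.41 22.27 0.00
      vertex 0.00 0.00 0.00
    endloop
  endfacet
  facet normal 0.0000 0.0000 1.0000
    outer loop
      vertex 0.00 0.00 23.21
      vertex 9.41 0.00 23.21
      vertex 9.41 22.27 23.21
    endloop
  endfacet
  facet normal 0.0000 0.0000 1.0000
    outer loop
      vertex 0.00 0.00 23.21
      vertex 9.41 22.27 23.21
      vertex 0.00 22.27 23.21
    endloop
  endfacet
  facet normal 0.0000 -1.0000 0.0000
    outer loop
      vertex 0.00 0.00 0.00
      vertex 9.41 0.00 0.00
      vertex 9.41 0.00 23.21
    endloop
  endfacet
  facet normal 0.0000 -1.0000 0.0000
    outer loop
      vertex 0.00 0.00 0.00
      vertex 9.41 0.00 23.21
      vertex 0.00 0.00 23.21
    endloop
  endfacet
  facet normal 0.0000 1.0000 0.0000
    outer loop
      vertex 9.41 22.27 23.21
      vertex 9.41 22.27 0.00
      vertex 0.00 22.27 0.00
    endloop
  endfacet
  facet normal 0.0000 1.0000 0.0000
    outer loop
      vertex 0.00 22.27 23.21
      vertex 9.41 22.27 23.21
      vertex 0.00 22.27 0.00
    endloop
  endfacet
  facet normal -1.0000 0.0000 0.0000
    outer loop
      vertex 0.00 22.27 23.21
      vertex 0.00 22.27 0.00
      vertex 0.00 0.00 0.00
    endloop
  endfacet
  facet normal -1.0000 0.0000 0.0000
    outer loop
      vertex 0.00 0.00 23.21
      vertex 0.00 22.27 23.21
      vertex 0.00 0.00 0.00
    endloop
  endfacet
  facet normal 1.0000 0.0000 0.0000
    outer loop
      vertex 9.41 0.00 0.00
      vertex 9.41 22.27 0.00
      vertex 9.41 22.27 23.21
    endloop
  endfacet
  facet normal 1.0000 0.0000 0.0000
    outer loop
      vertex 9.41 0.00 0.00
      vertex 9.41 22.27 23.21
      vertex 9.41 0.00 23.21
    endloop
  endfacet
endsolid part

The G0 Z moves step by Δz≈3.32 mm. Every layer's G1 loop is the same polygon, so the solid is a straight extrusion of it from z=0 to z≈23.2. Closing with flat bottom and top caps and triangulating gives 12 facets — a rectangular box, roughly 9.41 × 22.3 mm footprint and 23.2 mm tall.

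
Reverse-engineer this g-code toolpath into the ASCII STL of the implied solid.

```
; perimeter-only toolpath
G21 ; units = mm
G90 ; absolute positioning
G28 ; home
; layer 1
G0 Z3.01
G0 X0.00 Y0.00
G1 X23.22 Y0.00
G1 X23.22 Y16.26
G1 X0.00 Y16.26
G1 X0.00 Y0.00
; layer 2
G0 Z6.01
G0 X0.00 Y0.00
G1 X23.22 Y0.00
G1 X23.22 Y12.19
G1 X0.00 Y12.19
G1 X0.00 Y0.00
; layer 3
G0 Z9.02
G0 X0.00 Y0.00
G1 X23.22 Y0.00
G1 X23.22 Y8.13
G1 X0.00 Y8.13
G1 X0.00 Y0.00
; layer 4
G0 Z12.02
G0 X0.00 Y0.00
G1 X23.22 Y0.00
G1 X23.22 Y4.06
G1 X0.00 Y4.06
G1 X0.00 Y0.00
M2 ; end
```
solid part
  facet normal 0.0000 0.0000 -1.0000
    outer loop
      vertex 23.22 20.32 0.00
      vertex 23.22 0.00 0.00
      vertex 0.00 0.00 0.00
    endloop
  endfacet
  facet normal 0.0000 0.0000 -1.0000
    outer loop
      vertex 0.00 20.32 0.00
      vertex 23.22 20.32 0.00
      vertex 0.00 0.00 0.00
    endloop
  endfacet
  facet normal 0.0000 -1.0000 0.0000
    outer loop
      vertex 0.00 0.00 0.00
      vertex 23.22 0.00 0.00
      vertex 23.22 0.00 15.03
    endloop
  endfacet
  facet normal 0.0000 -1.0000 0.0000
    outer loop
      vertex 0.00 0.00 0.00
      vertex 23.22 0.00 15.03
      vertex 0.00 0.00 15.03
    endloop
  endfacet
  facet normal 0.0000 0.5947 0.8040
    outer loop
      vertex 0.00 0.00 15.03
      vertex 23.22 0.00 15.03
      vertex 23.22 20.32 0.00
    endloop
  endfacet
  facet normal 0.0000 0.5947 0.8040
    outer loop
      vertex 0.00 0.00 15.03
      vertex 23.22 20.32 0.00
      vertex 0.00 20.32 0.00
    endloop
  endfacet
  facet normal -1.0000 0.0000 0.0000
    outer loop
      vertex 0.00 0.00 15.03
      vertex 0.00 20.32 0.00
      vertex 0.00 0.00 0.00
    endloop
  endfacet
  facet normal 1.0000 0.0000 0.0000
    outer loop
      vertex 23.22 0.00 0.00
      vertex 23.22 20.32 0.00
      vertex 23.22 0.00 15.03
    endloop
  endfacet
endsolid part

The G0 Z moves step by Δz≈3.01 mm. The G1 loops shrink linearly with z, so the solid tapers from its base footprint up to z≈15. Closing with a flat bottom cap and the tapered top and triangulating gives 8 facets — a wedge (ramp): 23.2 × 20.3 mm base, rising to 15 mm along the y=0 edge and sloping linearly to z=0 at y=20.3.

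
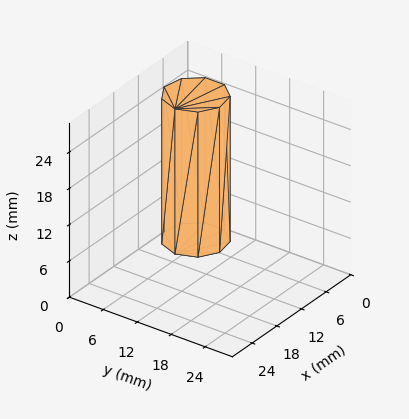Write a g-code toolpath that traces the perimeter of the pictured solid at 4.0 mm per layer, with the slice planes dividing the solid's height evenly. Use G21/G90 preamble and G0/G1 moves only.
Reading the render: the shape is a regular 9-sided prism (a cylinder approximated with 9 flat sides), circumscribed radius ≈ 5 mm, height ≈ 24 mm (dimensions read to the nearest mm from the axis ticks). For the g-code, the solid's height is divided into equal slices at the stated Δz and each level perimeter traced with G1 moves after a G0 lift.

; perimeter-only toolpath
G21 ; units = mm
G90 ; absolute positioning
G28 ; home
; layer 1
G0 Z4.0
G0 X10.0 Y5.0
G1 X8.8 Y8.2
G1 X5.9 Y9.9
G1 X2.5 Y9.3
G1 X0.3 Y6.7
G1 X0.3 Y3.3
G1 X2.5 Y0.7
G1 X5.9 Y0.1
G1 X8.8 Y1.8
G1 X10.0 Y5.0
; layer 2
G0 Z8.0
G0 X10.0 Y5.0
G1 X8.8 Y8.2
G1 X5.9 Y9.9
G1 X2.5 Y9.3
G1 X0.3 Y6.7
G1 X0.3 Y3.3
G1 X2.5 Y0.7
G1 X5.9 Y0.1
G1 X8.8 Y1.8
G1 X10.0 Y5.0
; layer 3
G0 Z12.0
G0 X10.0 Y5.0
G1 X8.8 Y8.2
G1 X5.9 Y9.9
G1 X2.5 Y9.3
G1 X0.3 Y6.7
G1 X0.3 Y3.3
G1 X2.5 Y0.7
G1 X5.9 Y0.1
G1 X8.8 Y1.8
G1 X10.0 Y5.0
; layer 4
G0 Z16.0
G0 X10.0 Y5.0
G1 X8.8 Y8.2
G1 X5.9 Y9.9
G1 X2.5 Y9.3
G1 X0.3 Y6.7
G1 X0.3 Y3.3
G1 X2.5 Y0.7
G1 X5.9 Y0.1
G1 X8.8 Y1.8
G1 X10.0 Y5.0
; layer 5
G0 Z20.0
G0 X10.0 Y5.0
G1 X8.8 Y8.2
G1 X5.9 Y9.9
G1 X2.5 Y9.3
G1 X0.3 Y6.7
G1 X0.3 Y3.3
G1 X2.5 Y0.7
G1 X5.9 Y0.1
G1 X8.8 Y1.8
G1 X10.0 Y5.0
; layer 6
G0 Z24.0
G0 X10.0 Y5.0
G1 X8.8 Y8.2
G1 X5.9 Y9.9
G1 X2.5 Y9.3
G1 X0.3 Y6.7
G1 X0.3 Y3.3
G1 X2.5 Y0.7
G1 X5.9 Y0.1
G1 X8.8 Y1.8
G1 X10.0 Y5.0
M2 ; end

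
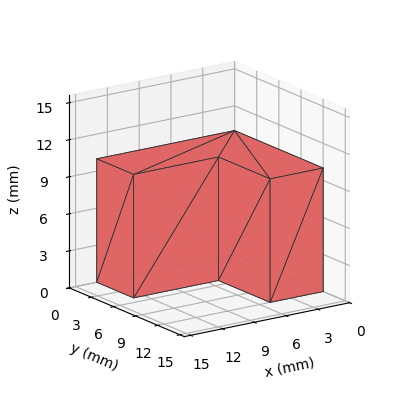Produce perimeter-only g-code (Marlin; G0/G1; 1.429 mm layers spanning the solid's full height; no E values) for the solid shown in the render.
Reading the render: the shape is an L-shaped prism: outer 13 × 12 mm, arm thicknesses ≈ 5 mm (horizontal) and 5 mm (vertical), extruded 10 mm in z (dimensions read to the nearest mm from the axis ticks). For the g-code, the solid's height is divided into equal slices at the stated Δz and each level perimeter traced with G1 moves after a G0 lift.

; perimeter-only toolpath
G21 ; units = mm
G90 ; absolute positioning
G28 ; home
; layer 1
G0 Z1.429
G0 X0.000 Y0.000
G1 X13.000 Y0.000
G1 X13.000 Y5.000
G1 X5.000 Y5.000
G1 X5.000 Y12.000
G1 X0.000 Y12.000
G1 X0.000 Y0.000
; layer 2
G0 Z2.857
G0 X0.000 Y0.000
G1 X13.000 Y0.000
G1 X13.000 Y5.000
G1 X5.000 Y5.000
G1 X5.000 Y12.000
G1 X0.000 Y12.000
G1 X0.000 Y0.000
; layer 3
G0 Z4.286
G0 X0.000 Y0.000
G1 X13.000 Y0.000
G1 X13.000 Y5.000
G1 X5.000 Y5.000
G1 X5.000 Y12.000
G1 X0.000 Y12.000
G1 X0.000 Y0.000
; layer 4
G0 Z5.714
G0 X0.000 Y0.000
G1 X13.000 Y0.000
G1 X13.000 Y5.000
G1 X5.000 Y5.000
G1 X5.000 Y12.000
G1 X0.000 Y12.000
G1 X0.000 Y0.000
; layer 5
G0 Z7.143
G0 X0.000 Y0.000
G1 X13.000 Y0.000
G1 X13.000 Y5.000
G1 X5.000 Y5.000
G1 X5.000 Y12.000
G1 X0.000 Y12.000
G1 X0.000 Y0.000
; layer 6
G0 Z8.571
G0 X0.000 Y0.000
G1 X13.000 Y0.000
G1 X13.000 Y5.000
G1 X5.000 Y5.000
G1 X5.000 Y12.000
G1 X0.000 Y12.000
G1 X0.000 Y0.000
; layer 7
G0 Z10.000
G0 X0.000 Y0.000
G1 X13.000 Y0.000
G1 X13.000 Y5.000
G1 X5.000 Y5.000
G1 X5.000 Y12.000
G1 X0.000 Y12.000
G1 X0.000 Y0.000
M2 ; end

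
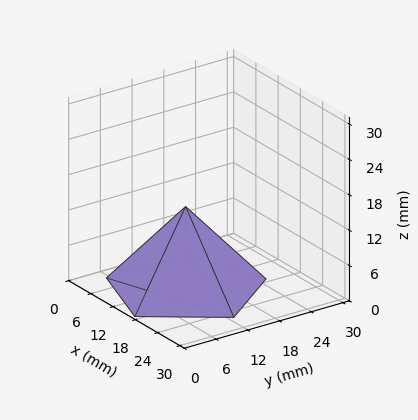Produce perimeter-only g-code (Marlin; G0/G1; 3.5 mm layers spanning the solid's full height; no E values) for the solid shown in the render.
Reading the render: the shape is a regular 5-sided pyramid, base circumscribed radius ≈ 13 mm, apex at z ≈ 14 mm (dimensions read to the nearest mm from the axis ticks). For the g-code, the solid's height is divided into equal slices at the stated Δz and each level perimeter traced with G1 moves after a G0 lift.

; perimeter-only toolpath
G21 ; units = mm
G90 ; absolute positioning
G28 ; home
; layer 1
G0 Z3.5
G0 X22.8 Y13.0
G1 X16.0 Y22.3
G1 X5.1 Y18.7
G1 X5.1 Y7.3
G1 X16.0 Y3.7
G1 X22.8 Y13.0
; layer 2
G0 Z7.0
G0 X19.5 Y13.0
G1 X15.0 Y19.2
G1 X7.8 Y16.8
G1 X7.8 Y9.2
G1 X15.0 Y6.8
G1 X19.5 Y13.0
; layer 3
G0 Z10.5
G0 X16.2 Y13.0
G1 X14.0 Y16.1
G1 X10.4 Y14.9
G1 X10.4 Y11.1
G1 X14.0 Y9.9
G1 X16.2 Y13.0
M2 ; end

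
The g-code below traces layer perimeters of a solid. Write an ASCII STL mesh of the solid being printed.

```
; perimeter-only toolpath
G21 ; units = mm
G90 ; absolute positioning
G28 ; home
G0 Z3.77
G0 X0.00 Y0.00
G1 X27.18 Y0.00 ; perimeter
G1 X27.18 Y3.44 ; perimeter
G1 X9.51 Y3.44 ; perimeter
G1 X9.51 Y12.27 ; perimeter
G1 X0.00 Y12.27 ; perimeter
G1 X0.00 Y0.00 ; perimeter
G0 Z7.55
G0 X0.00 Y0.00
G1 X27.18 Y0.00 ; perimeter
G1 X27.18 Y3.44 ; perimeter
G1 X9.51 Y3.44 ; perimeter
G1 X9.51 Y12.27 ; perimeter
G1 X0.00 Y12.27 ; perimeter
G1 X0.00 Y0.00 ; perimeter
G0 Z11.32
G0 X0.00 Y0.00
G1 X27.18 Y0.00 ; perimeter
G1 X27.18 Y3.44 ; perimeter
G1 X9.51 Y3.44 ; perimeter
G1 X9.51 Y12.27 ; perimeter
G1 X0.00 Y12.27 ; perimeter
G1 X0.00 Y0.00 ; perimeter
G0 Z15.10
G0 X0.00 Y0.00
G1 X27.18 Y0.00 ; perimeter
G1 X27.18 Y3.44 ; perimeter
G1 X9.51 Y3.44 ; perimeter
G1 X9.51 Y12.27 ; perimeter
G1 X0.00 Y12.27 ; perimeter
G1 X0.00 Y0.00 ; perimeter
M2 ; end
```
solid part
  facet normal 0.0000 0.0000 -1.0000
    outer loop
      vertex 27.18 3.44 0.00
      vertex 27.18 0.00 0.00
      vertex 0.00 0.00 0.00
    endloop
  endfacet
  facet normal 0.0000 0.0000 -1.0000
    outer loop
      vertex 9.51 3.44 0.00
      vertex 27.18 3.44 0.00
      vertex 0.00 0.00 0.00
    endloop
  endfacet
  facet normal 0.0000 0.0000 -1.0000
    outer loop
      vertex 9.51 12.27 0.00
      vertex 9.51 3.44 0.00
      vertex 0.00 0.00 0.00
    endloop
  endfacet
  facet normal 0.0000 0.0000 -1.0000
    outer loop
      vertex 0.00 12.27 0.00
      vertex 9.51 12.27 0.00
      vertex 0.00 0.00 0.00
    endloop
  endfacet
  facet normal 0.0000 0.0000 1.0000
    outer loop
      vertex 0.00 0.00 15.10
      vertex 27.18 0.00 15.10
      vertex 27.18 3.44 15.10
    endloop
  endfacet
  facet normal 0.0000 0.0000 1.0000
    outer loop
      vertex 0.00 0.00 15.10
      vertex 27.18 3.44 15.10
      vertex 9.51 3.44 15.10
    endloop
  endfacet
  facet normal 0.0000 0.0000 1.0000
    outer loop
      vertex 0.00 0.00 15.10
      vertex 9.51 3.44 15.10
      vertex 9.51 12.27 15.10
    endloop
  endfacet
  facet normal 0.0000 0.0000 1.0000
    outer loop
      vertex 0.00 0.00 15.10
      vertex 9.51 12.27 15.10
      vertex 0.00 12.27 15.10
    endloop
  endfacet
  facet normal 0.0000 -1.0000 0.0000
    outer loop
      vertex 0.00 0.00 0.00
      vertex 27.18 0.00 0.00
      vertex 27.18 0.00 15.10
    endloop
  endfacet
  facet normal 0.0000 -1.0000 0.0000
    outer loop
      vertex 0.00 0.00 0.00
      vertex 27.18 0.00 15.10
      vertex 0.00 0.00 15.10
    endloop
  endfacet
  facet normal 1.0000 0.0000 0.0000
    outer loop
      vertex 27.18 0.00 0.00
      vertex 27.18 3.44 0.00
      vertex 27.18 3.44 15.10
    endloop
  endfacet
  facet normal 1.0000 0.0000 0.0000
    outer loop
      vertex 27.18 0.00 0.00
      vertex 27.18 3.44 15.10
      vertex 27.18 0.00 15.10
    endloop
  endfacet
  facet normal 0.0000 1.0000 0.0000
    outer loop
      vertex 27.18 3.44 0.00
      vertex 9.51 3.44 0.00
      vertex 9.51 3.44 15.10
    endloop
  endfacet
  facet normal 0.0000 1.0000 0.0000
    outer loop
      vertex 27.18 3.44 0.00
      vertex 9.51 3.44 15.10
      vertex 27.18 3.44 15.10
    endloop
  endfacet
  facet normal 1.0000 0.0000 0.0000
    outer loop
      vertex 9.51 3.44 0.00
      vertex 9.51 12.27 0.00
      vertex 9.51 12.27 15.10
    endloop
  endfacet
  facet normal 1.0000 0.0000 0.0000
    outer loop
      vertex 9.51 3.44 0.00
      vertex 9.51 12.27 15.10
      vertex 9.51 3.44 15.10
    endloop
  endfacet
  facet normal 0.0000 1.0000 0.0000
    outer loop
      vertex 9.51 12.27 0.00
      vertex 0.00 12.27 0.00
      vertex 0.00 12.27 15.10
    endloop
  endfacet
  facet normal 0.0000 1.0000 0.0000
    outer loop
      vertex 9.51 12.27 0.00
      vertex 0.00 12.27 15.10
      vertex 9.51 12.27 15.10
    endloop
  endfacet
  facet normal -1.0000 0.0000 0.0000
    outer loop
      vertex 0.00 12.27 0.00
      vertex 0.00 0.00 0.00
      vertex 0.00 0.00 15.10
    endloop
  endfacet
  facet normal -1.0000 0.0000 0.0000
    outer loop
      vertex 0.00 12.27 0.00
      vertex 0.00 0.00 15.10
      vertex 0.00 12.27 15.10
    endloop
  endfacet
endsolid part

The G0 Z moves step by Δz≈3.77 mm. Every layer's G1 loop is the same polygon, so the solid is a straight extrusion of it from z=0 to z≈15.1. Closing with flat bottom and top caps and triangulating gives 20 facets — an L-shaped prism: outer 27.2 × 12.3 mm, arm thicknesses ≈ 3.44 mm (horizontal) and 9.51 mm (vertical), extruded 15.1 mm in z.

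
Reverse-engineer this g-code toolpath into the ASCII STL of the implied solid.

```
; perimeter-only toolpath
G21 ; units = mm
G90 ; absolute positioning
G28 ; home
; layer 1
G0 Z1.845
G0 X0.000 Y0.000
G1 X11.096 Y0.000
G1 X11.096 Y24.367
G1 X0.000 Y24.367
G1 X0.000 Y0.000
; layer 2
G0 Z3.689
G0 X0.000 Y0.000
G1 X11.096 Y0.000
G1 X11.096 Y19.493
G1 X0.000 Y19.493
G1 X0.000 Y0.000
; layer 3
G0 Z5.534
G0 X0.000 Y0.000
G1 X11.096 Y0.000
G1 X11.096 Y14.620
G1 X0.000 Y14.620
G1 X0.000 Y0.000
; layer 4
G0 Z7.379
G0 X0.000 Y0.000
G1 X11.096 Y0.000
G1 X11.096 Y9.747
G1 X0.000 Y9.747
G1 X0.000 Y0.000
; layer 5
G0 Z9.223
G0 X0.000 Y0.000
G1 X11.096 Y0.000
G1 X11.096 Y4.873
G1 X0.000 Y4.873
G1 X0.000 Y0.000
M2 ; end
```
solid part
  facet normal 0.0000 0.0000 -1.0000
    outer loop
      vertex 11.096 29.240 0.000
      vertex 11.096 0.000 0.000
      vertex 0.000 0.000 0.000
    endloop
  endfacet
  facet normal 0.0000 0.0000 -1.0000
    outer loop
      vertex 0.000 29.240 0.000
      vertex 11.096 29.240 0.000
      vertex 0.000 0.000 0.000
    endloop
  endfacet
  facet normal 0.0000 -1.0000 0.0000
    outer loop
      vertex 0.000 0.000 0.000
      vertex 11.096 0.000 0.000
      vertex 11.096 0.000 11.068
    endloop
  endfacet
  facet normal 0.0000 -1.0000 0.0000
    outer loop
      vertex 0.000 0.000 0.000
      vertex 11.096 0.000 11.068
      vertex 0.000 0.000 11.068
    endloop
  endfacet
  facet normal 0.0000 0.3540 0.9352
    outer loop
      vertex 0.000 0.000 11.068
      vertex 11.096 0.000 11.068
      vertex 11.096 29.240 0.000
    endloop
  endfacet
  facet normal 0.0000 0.3540 0.9352
    outer loop
      vertex 0.000 0.000 11.068
      vertex 11.096 29.240 0.000
      vertex 0.000 29.240 0.000
    endloop
  endfacet
  facet normal -1.0000 0.0000 0.0000
    outer loop
      vertex 0.000 0.000 11.068
      vertex 0.000 29.240 0.000
      vertex 0.000 0.000 0.000
    endloop
  endfacet
  facet normal 1.0000 0.0000 0.0000
    outer loop
      vertex 11.096 0.000 0.000
      vertex 11.096 29.240 0.000
      vertex 11.096 0.000 11.068
    endloop
  endfacet
endsolid part

The G0 Z moves step by Δz≈1.845 mm. The G1 loops shrink linearly with z, so the solid tapers from its base footprint up to z≈11.1. Closing with a flat bottom cap and the tapered top and triangulating gives 8 facets — a wedge (ramp): 11.1 × 29.2 mm base, rising to 11.1 mm along the y=0 edge and sloping linearly to z=0 at y=29.2.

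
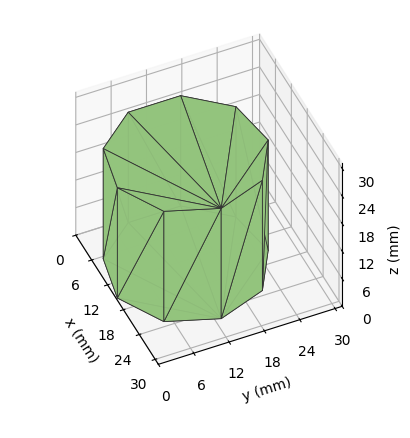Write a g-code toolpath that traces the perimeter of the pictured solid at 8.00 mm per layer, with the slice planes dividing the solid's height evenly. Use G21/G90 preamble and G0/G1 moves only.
Reading the render: the shape is a regular 9-sided prism (a cylinder approximated with 9 flat sides), circumscribed radius ≈ 13 mm, height ≈ 24 mm (dimensions read to the nearest mm from the axis ticks). For the g-code, the solid's height is divided into equal slices at the stated Δz and each level perimeter traced with G1 moves after a G0 lift.

; perimeter-only toolpath
G21 ; units = mm
G90 ; absolute positioning
G28 ; home
; layer 1
G0 Z8.00
G0 X26.00 Y13.00
G1 X22.96 Y21.36
G1 X15.26 Y25.80
G1 X6.50 Y24.26
G1 X0.78 Y17.45
G1 X0.78 Y8.55
G1 X6.50 Y1.74
G1 X15.26 Y0.20
G1 X22.96 Y4.64
G1 X26.00 Y13.00
; layer 2
G0 Z16.00
G0 X26.00 Y13.00
G1 X22.96 Y21.36
G1 X15.26 Y25.80
G1 X6.50 Y24.26
G1 X0.78 Y17.45
G1 X0.78 Y8.55
G1 X6.50 Y1.74
G1 X15.26 Y0.20
G1 X22.96 Y4.64
G1 X26.00 Y13.00
; layer 3
G0 Z24.00
G0 X26.00 Y13.00
G1 X22.96 Y21.36
G1 X15.26 Y25.80
G1 X6.50 Y24.26
G1 X0.78 Y17.45
G1 X0.78 Y8.55
G1 X6.50 Y1.74
G1 X15.26 Y0.20
G1 X22.96 Y4.64
G1 X26.00 Y13.00
M2 ; end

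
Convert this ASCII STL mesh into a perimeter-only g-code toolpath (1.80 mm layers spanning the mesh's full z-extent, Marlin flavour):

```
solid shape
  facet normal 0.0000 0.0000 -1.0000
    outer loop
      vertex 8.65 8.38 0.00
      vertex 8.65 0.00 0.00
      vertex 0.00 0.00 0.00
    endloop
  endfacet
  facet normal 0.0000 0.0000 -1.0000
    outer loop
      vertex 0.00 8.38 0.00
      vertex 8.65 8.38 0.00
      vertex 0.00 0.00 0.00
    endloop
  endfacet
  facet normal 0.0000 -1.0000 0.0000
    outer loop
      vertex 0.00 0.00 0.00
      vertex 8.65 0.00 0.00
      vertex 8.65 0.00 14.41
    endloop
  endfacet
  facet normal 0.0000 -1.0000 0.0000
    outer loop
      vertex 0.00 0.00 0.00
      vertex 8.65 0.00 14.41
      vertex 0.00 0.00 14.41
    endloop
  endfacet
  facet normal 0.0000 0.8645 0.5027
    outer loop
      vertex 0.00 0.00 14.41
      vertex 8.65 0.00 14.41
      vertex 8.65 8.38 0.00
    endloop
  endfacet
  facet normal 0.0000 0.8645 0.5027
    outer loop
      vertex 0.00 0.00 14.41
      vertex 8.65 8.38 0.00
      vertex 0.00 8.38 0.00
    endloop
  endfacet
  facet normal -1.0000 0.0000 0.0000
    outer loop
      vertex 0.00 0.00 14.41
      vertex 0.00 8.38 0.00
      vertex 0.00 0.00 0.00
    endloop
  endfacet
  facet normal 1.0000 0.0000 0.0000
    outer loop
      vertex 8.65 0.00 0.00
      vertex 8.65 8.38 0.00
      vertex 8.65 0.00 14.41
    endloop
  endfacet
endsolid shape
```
; perimeter-only toolpath
G21 ; units = mm
G90 ; absolute positioning
G28 ; home
; layer 1
G0 Z1.80
G0 X0.00 Y0.00
G1 X8.65 Y0.00
G1 X8.65 Y7.33
G1 X0.00 Y7.33
G1 X0.00 Y0.00
; layer 2
G0 Z3.60
G0 X0.00 Y0.00
G1 X8.65 Y0.00
G1 X8.65 Y6.29
G1 X0.00 Y6.29
G1 X0.00 Y0.00
; layer 3
G0 Z5.40
G0 X0.00 Y0.00
G1 X8.65 Y0.00
G1 X8.65 Y5.24
G1 X0.00 Y5.24
G1 X0.00 Y0.00
; layer 4
G0 Z7.21
G0 X0.00 Y0.00
G1 X8.65 Y0.00
G1 X8.65 Y4.19
G1 X0.00 Y4.19
G1 X0.00 Y0.00
; layer 5
G0 Z9.01
G0 X0.00 Y0.00
G1 X8.65 Y0.00
G1 X8.65 Y3.14
G1 X0.00 Y3.14
G1 X0.00 Y0.00
; layer 6
G0 Z10.81
G0 X0.00 Y0.00
G1 X8.65 Y0.00
G1 X8.65 Y2.09
G1 X0.00 Y2.09
G1 X0.00 Y0.00
; layer 7
G0 Z12.61
G0 X0.00 Y0.00
G1 X8.65 Y0.00
G1 X8.65 Y1.05
G1 X0.00 Y1.05
G1 X0.00 Y0.00
M2 ; end

The solid is a wedge (ramp): 8.65 × 8.38 mm base, rising to 14.4 mm along the y=0 edge and sloping linearly to z=0 at y=8.38. Slicing at Δz = 1.80 mm — 8 equal slices spanning the solid's height, so layer i sits at z = i·h/8 — gives 7 non-empty perimeters. Each is a 4-segment closed polygon; G0 lifts to the layer z and rapids to the start vertex, then G1 traces the edges. The cross-section shrinks linearly with z (the slice at the apex is degenerate and omitted).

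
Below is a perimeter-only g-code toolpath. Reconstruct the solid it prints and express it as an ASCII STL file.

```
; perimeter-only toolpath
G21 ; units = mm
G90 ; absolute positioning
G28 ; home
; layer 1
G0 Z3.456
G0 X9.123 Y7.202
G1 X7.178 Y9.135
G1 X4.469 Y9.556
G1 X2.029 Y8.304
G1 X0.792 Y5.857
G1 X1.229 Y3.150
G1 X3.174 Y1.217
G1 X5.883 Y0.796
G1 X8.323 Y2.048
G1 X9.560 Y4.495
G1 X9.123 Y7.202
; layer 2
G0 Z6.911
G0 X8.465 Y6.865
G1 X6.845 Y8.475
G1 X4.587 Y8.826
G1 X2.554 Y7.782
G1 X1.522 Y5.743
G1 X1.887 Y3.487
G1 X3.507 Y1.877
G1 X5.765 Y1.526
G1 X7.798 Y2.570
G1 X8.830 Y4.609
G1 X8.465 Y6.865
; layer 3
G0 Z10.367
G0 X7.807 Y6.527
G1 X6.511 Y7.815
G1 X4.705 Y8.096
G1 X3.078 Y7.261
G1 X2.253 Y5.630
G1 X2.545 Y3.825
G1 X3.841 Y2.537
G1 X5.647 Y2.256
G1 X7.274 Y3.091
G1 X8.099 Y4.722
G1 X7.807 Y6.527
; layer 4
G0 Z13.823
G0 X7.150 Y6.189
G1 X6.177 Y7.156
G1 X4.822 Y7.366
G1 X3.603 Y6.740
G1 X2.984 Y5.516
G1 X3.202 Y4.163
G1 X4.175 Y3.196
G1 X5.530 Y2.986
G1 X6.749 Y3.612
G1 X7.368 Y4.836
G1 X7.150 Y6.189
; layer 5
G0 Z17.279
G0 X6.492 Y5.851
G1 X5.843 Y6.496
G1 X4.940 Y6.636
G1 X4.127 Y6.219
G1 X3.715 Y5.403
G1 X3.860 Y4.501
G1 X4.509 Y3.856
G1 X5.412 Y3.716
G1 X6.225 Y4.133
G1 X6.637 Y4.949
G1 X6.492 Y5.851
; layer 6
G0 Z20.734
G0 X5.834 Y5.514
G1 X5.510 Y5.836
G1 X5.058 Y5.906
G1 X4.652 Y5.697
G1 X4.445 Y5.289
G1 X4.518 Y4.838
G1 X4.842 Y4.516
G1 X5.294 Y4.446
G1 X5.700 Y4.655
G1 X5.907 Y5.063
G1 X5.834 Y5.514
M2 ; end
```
solid part
  facet normal 0.0000 0.0000 -1.0000
    outer loop
      vertex 4.351 10.286 0.000
      vertex 7.512 9.795 0.000
      vertex 9.781 7.540 0.000
    endloop
  endfacet
  facet normal 0.0000 0.0000 -1.0000
    outer loop
      vertex 1.505 8.825 0.000
      vertex 4.351 10.286 0.000
      vertex 9.781 7.540 0.000
    endloop
  endfacet
  facet normal 0.0000 0.0000 -1.0000
    outer loop
      vertex 0.061 5.970 0.000
      vertex 1.505 8.825 0.000
      vertex 9.781 7.540 0.000
    endloop
  endfacet
  facet normal 0.0000 0.0000 -1.0000
    outer loop
      vertex 0.571 2.812 0.000
      vertex 0.061 5.970 0.000
      vertex 9.781 7.540 0.000
    endloop
  endfacet
  facet normal 0.0000 0.0000 -1.0000
    outer loop
      vertex 2.840 0.557 0.000
      vertex 0.571 2.812 0.000
      vertex 9.781 7.540 0.000
    endloop
  endfacet
  facet normal 0.0000 0.0000 -1.0000
    outer loop
      vertex 6.001 0.066 0.000
      vertex 2.840 0.557 0.000
      vertex 9.781 7.540 0.000
    endloop
  endfacet
  facet normal 0.0000 0.0000 -1.0000
    outer loop
      vertex 8.847 1.527 0.000
      vertex 6.001 0.066 0.000
      vertex 9.781 7.540 0.000
    endloop
  endfacet
  facet normal 0.0000 0.0000 -1.0000
    outer loop
      vertex 10.291 4.382 0.000
      vertex 8.847 1.527 0.000
      vertex 9.781 7.540 0.000
    endloop
  endfacet
  facet normal 0.6908 0.6950 0.1994
    outer loop
      vertex 9.781 7.540 0.000
      vertex 7.512 9.795 0.000
      vertex 5.176 5.176 24.190
    endloop
  endfacet
  facet normal 0.1504 0.9683 0.1994
    outer loop
      vertex 7.512 9.795 0.000
      vertex 4.351 10.286 0.000
      vertex 5.176 5.176 24.190
    endloop
  endfacet
  facet normal -0.4475 0.8718 0.1994
    outer loop
      vertex 4.351 10.286 0.000
      vertex 1.505 8.825 0.000
      vertex 5.176 5.176 24.190
    endloop
  endfacet
  facet normal -0.8744 0.4423 0.1994
    outer loop
      vertex 1.505 8.825 0.000
      vertex 0.061 5.970 0.000
      vertex 5.176 5.176 24.190
    endloop
  endfacet
  facet normal -0.9674 -0.1562 0.1994
    outer loop
      vertex 0.061 5.970 0.000
      vertex 0.571 2.812 0.000
      vertex 5.176 5.176 24.190
    endloop
  endfacet
  facet normal -0.6908 -0.6950 0.1994
    outer loop
      vertex 0.571 2.812 0.000
      vertex 2.840 0.557 0.000
      vertex 5.176 5.176 24.190
    endloop
  endfacet
  facet normal -0.1504 -0.9683 0.1994
    outer loop
      vertex 2.840 0.557 0.000
      vertex 6.001 0.066 0.000
      vertex 5.176 5.176 24.190
    endloop
  endfacet
  facet normal 0.4475 -0.8718 0.1994
    outer loop
      vertex 6.001 0.066 0.000
      vertex 8.847 1.527 0.000
      vertex 5.176 5.176 24.190
    endloop
  endfacet
  facet normal 0.8744 -0.4423 0.1994
    outer loop
      vertex 8.847 1.527 0.000
      vertex 10.291 4.382 0.000
      vertex 5.176 5.176 24.190
    endloop
  endfacet
  facet normal 0.9674 0.1562 0.1994
    outer loop
      vertex 10.291 4.382 0.000
      vertex 9.781 7.540 0.000
      vertex 5.176 5.176 24.190
    endloop
  endfacet
endsolid part

The G0 Z moves step by Δz≈3.456 mm. The G1 loops shrink linearly with z, so the solid tapers from its base footprint up to z≈24.2. Closing with a flat bottom cap and the tapered top and triangulating gives 18 facets — a regular 10-sided pyramid, base circumscribed radius ≈ 5.18 mm, apex at z ≈ 24.2 mm.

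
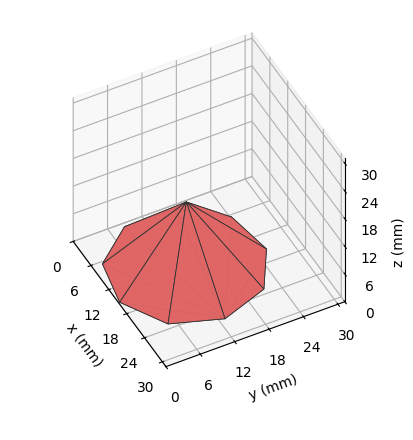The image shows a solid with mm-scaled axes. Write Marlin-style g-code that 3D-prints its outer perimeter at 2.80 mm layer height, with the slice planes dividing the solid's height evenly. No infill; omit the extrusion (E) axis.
Reading the render: the shape is a regular 9-sided pyramid, base circumscribed radius ≈ 13 mm, apex at z ≈ 14 mm (dimensions read to the nearest mm from the axis ticks). For the g-code, the solid's height is divided into equal slices at the stated Δz and each level perimeter traced with G1 moves after a G0 lift.

; perimeter-only toolpath
G21 ; units = mm
G90 ; absolute positioning
G28 ; home
; layer 1
G0 Z2.80
G0 X23.40 Y13.00
G1 X20.97 Y19.69
G1 X14.81 Y23.24
G1 X7.80 Y22.01
G1 X3.22 Y16.56
G1 X3.22 Y9.44
G1 X7.80 Y3.99
G1 X14.81 Y2.76
G1 X20.97 Y6.31
G1 X23.40 Y13.00
; layer 2
G0 Z5.60
G0 X20.80 Y13.00
G1 X18.98 Y18.02
G1 X14.36 Y20.68
G1 X9.10 Y19.76
G1 X5.67 Y15.67
G1 X5.67 Y10.33
G1 X9.10 Y6.24
G1 X14.36 Y5.32
G1 X18.98 Y7.98
G1 X20.80 Y13.00
; layer 3
G0 Z8.40
G0 X18.20 Y13.00
G1 X16.98 Y16.34
G1 X13.90 Y18.12
G1 X10.40 Y17.50
G1 X8.11 Y14.78
G1 X8.11 Y11.22
G1 X10.40 Y8.50
G1 X13.90 Y7.88
G1 X16.98 Y9.66
G1 X18.20 Y13.00
; layer 4
G0 Z11.20
G0 X15.60 Y13.00
G1 X14.99 Y14.67
G1 X13.45 Y15.56
G1 X11.70 Y15.25
G1 X10.56 Y13.89
G1 X10.56 Y12.11
G1 X11.70 Y10.75
G1 X13.45 Y10.44
G1 X14.99 Y11.33
G1 X15.60 Y13.00
M2 ; end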